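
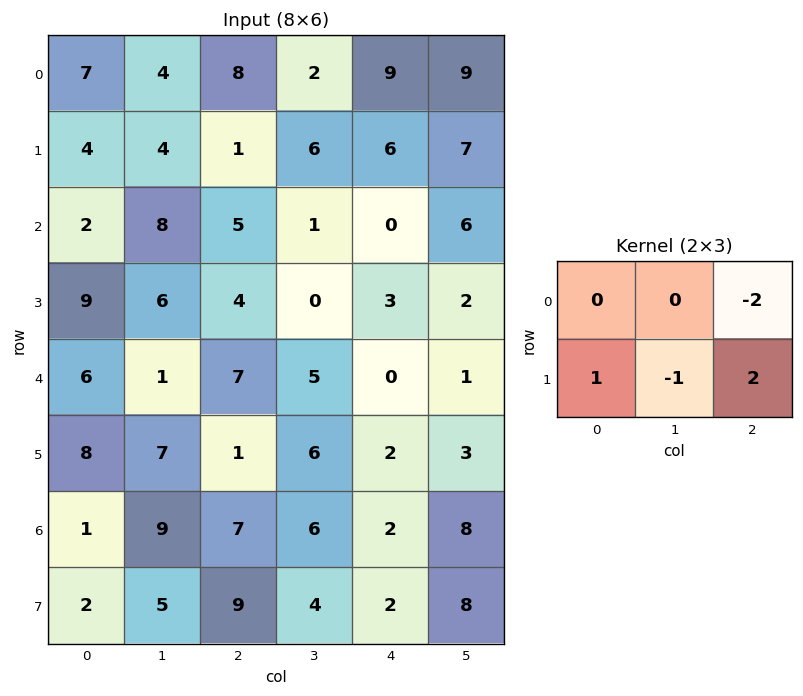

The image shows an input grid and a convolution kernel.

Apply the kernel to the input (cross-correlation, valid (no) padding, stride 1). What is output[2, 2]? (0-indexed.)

The receptive field on the input at this output position is [5 1 0 / 4 0 3]. Elementwise product with the kernel and sum: 0·-2 + 4·1 + 0·-1 + 3·2.

10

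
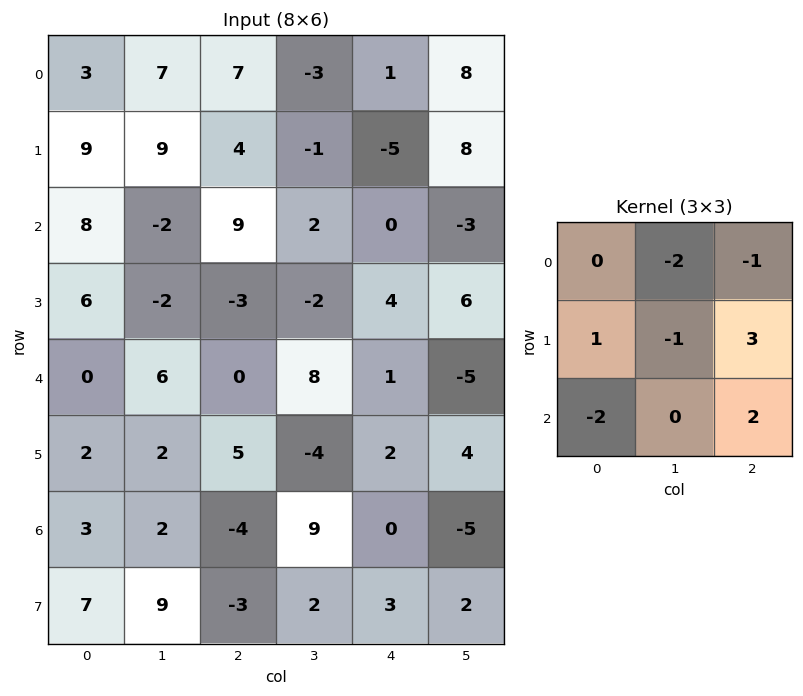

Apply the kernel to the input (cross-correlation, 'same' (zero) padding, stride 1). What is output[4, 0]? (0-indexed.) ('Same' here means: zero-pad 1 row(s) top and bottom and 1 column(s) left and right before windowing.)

The receptive field on the zero-padded input at this output position is [0 6 -2 / 0 0 6 / 0 2 2]. Elementwise product with the kernel and sum: 6·-2 + -2·-1 + 0·1 + 0·-1 + 6·3 + 0·-2 + 2·2.

12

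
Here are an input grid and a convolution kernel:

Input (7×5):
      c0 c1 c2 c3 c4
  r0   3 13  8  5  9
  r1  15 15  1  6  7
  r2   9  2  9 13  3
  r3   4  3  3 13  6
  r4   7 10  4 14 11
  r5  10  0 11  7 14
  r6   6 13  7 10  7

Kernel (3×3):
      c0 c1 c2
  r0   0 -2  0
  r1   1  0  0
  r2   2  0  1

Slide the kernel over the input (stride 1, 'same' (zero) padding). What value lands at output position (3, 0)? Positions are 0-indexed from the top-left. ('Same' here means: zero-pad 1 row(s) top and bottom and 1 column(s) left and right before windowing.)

The receptive field on the zero-padded input at this output position is [0 9 2 / 0 4 3 / 0 7 10]. Elementwise product with the kernel and sum: 9·-2 + 0·1 + 0·2 + 10·1.

-8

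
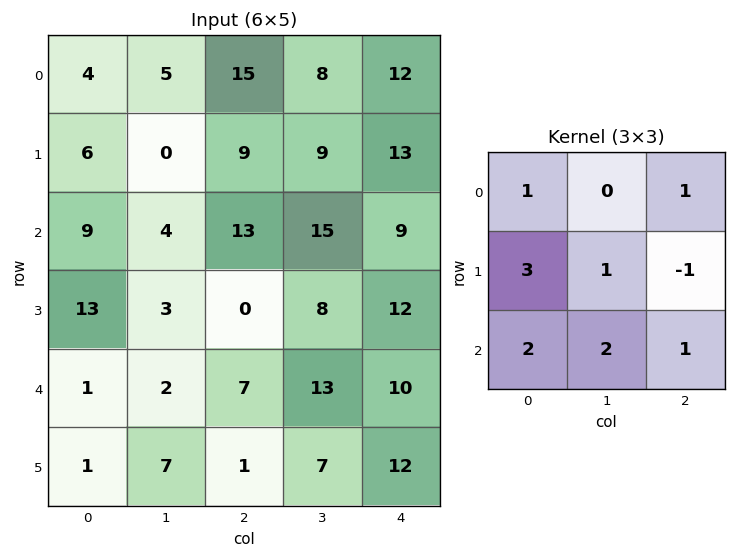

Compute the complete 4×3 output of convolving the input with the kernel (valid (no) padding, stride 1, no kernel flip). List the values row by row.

Output[0,0]: The receptive field on the input at this output position is [4 5 15 / 6 0 9 / 9 4 13]. Elementwise product with the kernel and sum: 4·1 + 15·1 + 6·3 + 0·1 + 9·-1 + 9·2 + 4·2 + 13·1.
Output[0,1]: The receptive field on the input at this output position is [5 15 8 / 0 9 9 / 4 13 15]. Elementwise product with the kernel and sum: 5·1 + 8·1 + 0·3 + 9·1 + 9·-1 + 4·2 + 13·2 + 15·1.

67 62 115
65 33 95
77 51 68
28 34 64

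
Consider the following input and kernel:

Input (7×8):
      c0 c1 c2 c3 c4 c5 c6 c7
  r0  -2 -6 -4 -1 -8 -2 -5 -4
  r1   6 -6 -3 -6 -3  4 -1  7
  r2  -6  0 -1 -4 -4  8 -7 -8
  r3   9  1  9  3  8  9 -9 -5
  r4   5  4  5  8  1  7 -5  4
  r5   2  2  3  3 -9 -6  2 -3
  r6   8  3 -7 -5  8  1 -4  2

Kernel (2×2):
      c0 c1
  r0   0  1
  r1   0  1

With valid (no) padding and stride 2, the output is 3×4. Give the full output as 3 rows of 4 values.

Output[0,0]: The receptive field on the input at this output position is [-2 -6 / 6 -6]. Elementwise product with the kernel and sum: -6·1 + -6·1.
Output[0,1]: The receptive field on the input at this output position is [-4 -1 / -3 -6]. Elementwise product with the kernel and sum: -1·1 + -6·1.

-12 -7 2 3
1 -1 17 -13
6 11 1 1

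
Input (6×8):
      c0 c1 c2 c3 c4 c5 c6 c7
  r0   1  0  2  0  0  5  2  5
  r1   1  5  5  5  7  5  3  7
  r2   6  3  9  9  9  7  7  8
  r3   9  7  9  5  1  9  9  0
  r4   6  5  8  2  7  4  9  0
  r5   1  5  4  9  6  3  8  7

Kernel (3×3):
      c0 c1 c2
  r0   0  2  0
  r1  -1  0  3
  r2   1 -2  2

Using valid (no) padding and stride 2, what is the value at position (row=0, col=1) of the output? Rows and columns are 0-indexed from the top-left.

The receptive field on the input at this output position is [2 0 0 / 5 5 7 / 9 9 9]. Elementwise product with the kernel and sum: 0·2 + 5·-1 + 7·3 + 9·1 + 9·-2 + 9·2.

25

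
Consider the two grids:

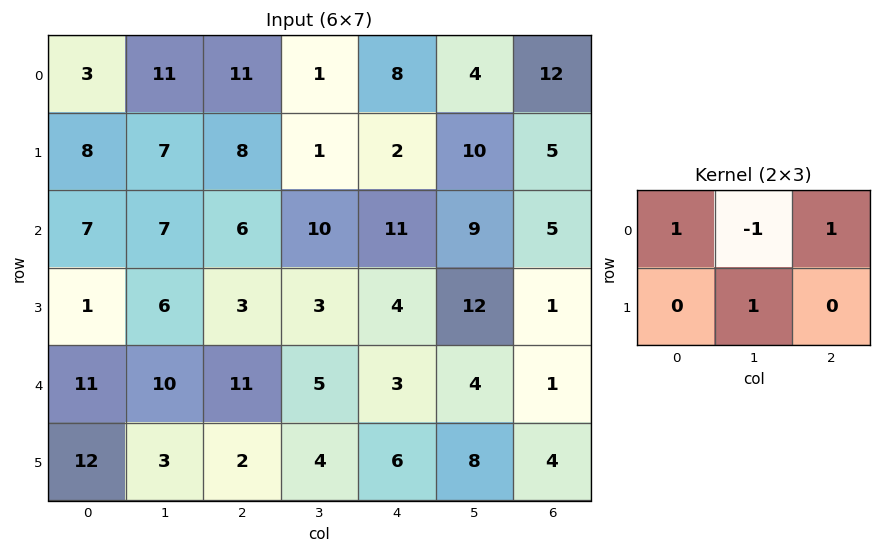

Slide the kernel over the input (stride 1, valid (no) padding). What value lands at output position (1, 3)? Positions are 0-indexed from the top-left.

The receptive field on the input at this output position is [1 2 10 / 10 11 9]. Elementwise product with the kernel and sum: 1·1 + 2·-1 + 10·1 + 11·1.

20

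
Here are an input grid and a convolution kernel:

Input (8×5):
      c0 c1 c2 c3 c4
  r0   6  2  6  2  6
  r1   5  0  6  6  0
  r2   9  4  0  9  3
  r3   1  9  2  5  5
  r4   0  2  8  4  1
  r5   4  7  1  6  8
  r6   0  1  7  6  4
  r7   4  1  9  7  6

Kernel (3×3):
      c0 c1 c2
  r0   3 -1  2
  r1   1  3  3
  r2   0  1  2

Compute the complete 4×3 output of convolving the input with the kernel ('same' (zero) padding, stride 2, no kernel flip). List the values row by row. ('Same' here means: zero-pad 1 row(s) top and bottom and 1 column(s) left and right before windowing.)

Output[0,0]: The receptive field on the zero-padded input at this output position is [0 0 0 / 0 6 2 / 0 5 0]. Elementwise product with the kernel and sum: 0·3 + 0·-1 + 0·2 + 0·1 + 6·3 + 2·3 + 5·1 + 0·2.
Output[0,1]: The receptive field on the zero-padded input at this output position is [0 0 0 / 2 6 2 / 0 6 6]. Elementwise product with the kernel and sum: 0·3 + 0·-1 + 0·2 + 2·1 + 6·3 + 2·3 + 6·1 + 6·2.

29 44 20
53 49 41
41 86 25
19 95 34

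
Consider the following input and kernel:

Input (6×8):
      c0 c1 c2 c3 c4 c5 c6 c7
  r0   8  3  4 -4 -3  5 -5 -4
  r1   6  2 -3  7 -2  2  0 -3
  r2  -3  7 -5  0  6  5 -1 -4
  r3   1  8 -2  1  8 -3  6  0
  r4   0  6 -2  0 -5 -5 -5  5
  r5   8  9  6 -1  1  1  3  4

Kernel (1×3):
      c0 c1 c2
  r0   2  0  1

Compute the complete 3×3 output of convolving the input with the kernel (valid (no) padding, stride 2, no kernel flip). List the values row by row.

Output[0,0]: The receptive field on the input at this output position is [8 3 4]. Elementwise product with the kernel and sum: 8·2 + 4·1.
Output[0,1]: The receptive field on the input at this output position is [4 -4 -3]. Elementwise product with the kernel and sum: 4·2 + -3·1.

20 5 -11
-11 -4 11
-2 -9 -15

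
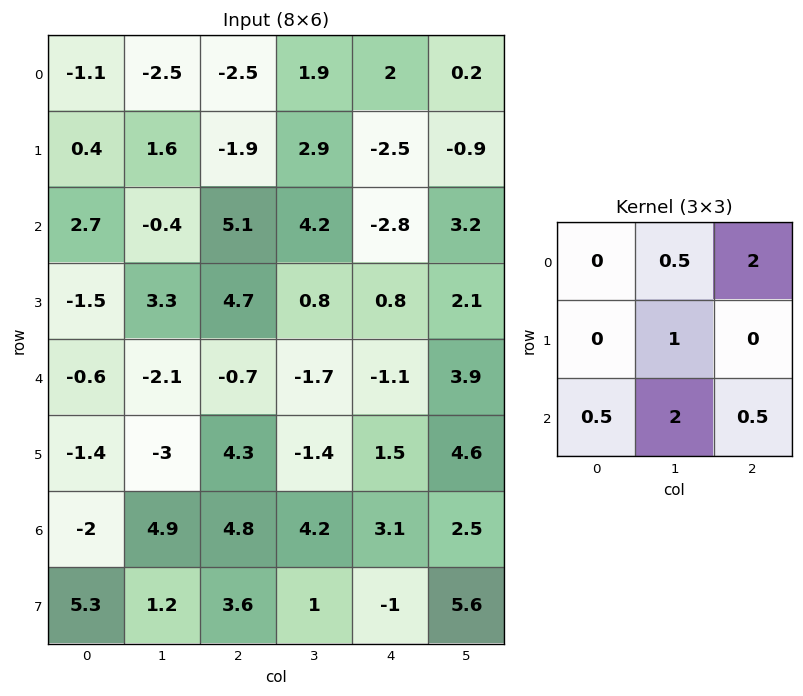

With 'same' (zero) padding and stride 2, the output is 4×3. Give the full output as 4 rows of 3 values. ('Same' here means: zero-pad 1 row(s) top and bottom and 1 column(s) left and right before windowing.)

0.5 -4.05 -2
4.75 21.4 -2.8
0.95 9.65 8.1
2.5 12.45 14.35

Output[0,0]: The receptive field on the zero-padded input at this output position is [0 0 0 / 0 -1.1 -2.5 / 0 0.4 1.6]. Elementwise product with the kernel and sum: 0·0.5 + 0·2 + -1.1·1 + 0·0.5 + 0.4·2 + 1.6·0.5.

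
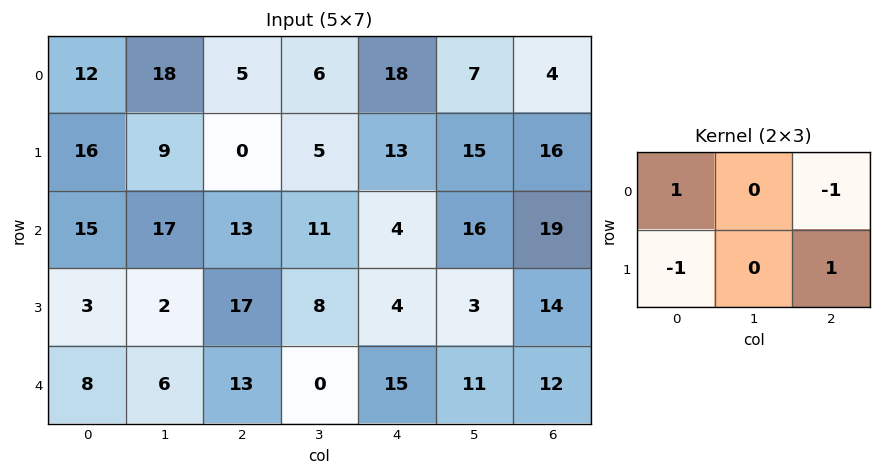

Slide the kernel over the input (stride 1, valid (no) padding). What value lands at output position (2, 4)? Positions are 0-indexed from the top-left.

-5

The receptive field on the input at this output position is [4 16 19 / 4 3 14]. Elementwise product with the kernel and sum: 4·1 + 19·-1 + 4·-1 + 14·1.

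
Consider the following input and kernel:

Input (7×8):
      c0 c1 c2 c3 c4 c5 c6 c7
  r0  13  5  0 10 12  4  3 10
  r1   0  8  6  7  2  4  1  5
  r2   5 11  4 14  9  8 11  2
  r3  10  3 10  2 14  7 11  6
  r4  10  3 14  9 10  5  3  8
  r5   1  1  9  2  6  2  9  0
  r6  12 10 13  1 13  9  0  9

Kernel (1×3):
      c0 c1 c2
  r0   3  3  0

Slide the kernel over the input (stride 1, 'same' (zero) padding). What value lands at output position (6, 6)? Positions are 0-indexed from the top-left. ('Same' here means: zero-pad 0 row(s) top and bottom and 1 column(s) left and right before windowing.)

The receptive field on the zero-padded input at this output position is [9 0 9]. Elementwise product with the kernel and sum: 9·3 + 0·3.

27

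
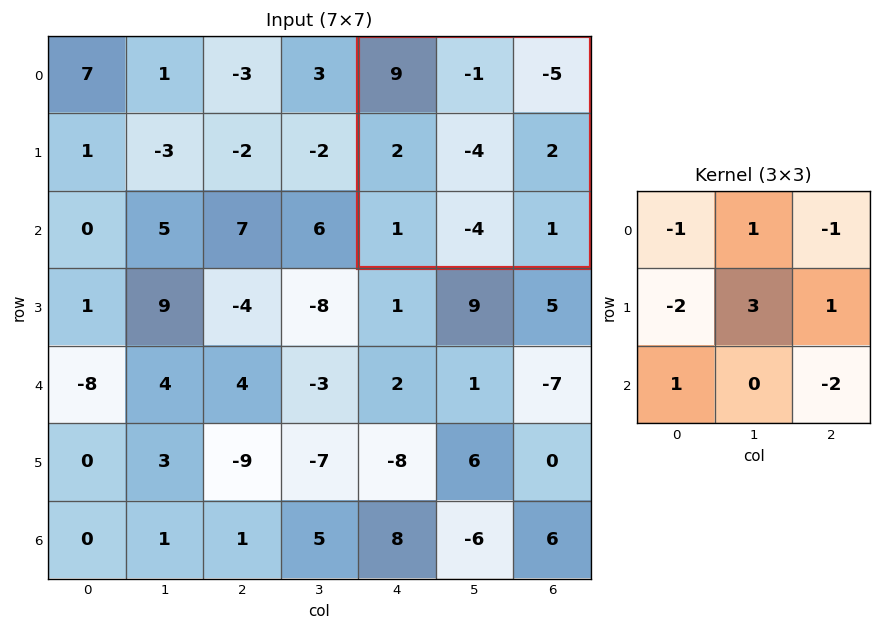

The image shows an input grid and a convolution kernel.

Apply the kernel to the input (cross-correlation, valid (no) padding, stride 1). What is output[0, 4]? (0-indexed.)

The receptive field on the input at this output position is [9 -1 -5 / 2 -4 2 / 1 -4 1]. Elementwise product with the kernel and sum: 9·-1 + -1·1 + -5·-1 + 2·-2 + -4·3 + 2·1 + 1·1 + 1·-2.

-20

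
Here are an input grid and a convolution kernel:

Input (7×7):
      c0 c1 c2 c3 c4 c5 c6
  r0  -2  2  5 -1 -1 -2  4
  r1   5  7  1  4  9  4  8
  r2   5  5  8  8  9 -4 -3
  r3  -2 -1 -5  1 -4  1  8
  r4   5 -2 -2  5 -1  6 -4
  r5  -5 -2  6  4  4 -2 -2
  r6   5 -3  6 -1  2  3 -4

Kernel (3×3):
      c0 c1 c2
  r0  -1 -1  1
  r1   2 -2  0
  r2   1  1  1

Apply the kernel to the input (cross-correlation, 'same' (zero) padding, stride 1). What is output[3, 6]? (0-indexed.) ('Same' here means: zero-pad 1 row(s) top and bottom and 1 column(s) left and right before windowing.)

The receptive field on the zero-padded input at this output position is [-4 -3 0 / 1 8 0 / 6 -4 0]. Elementwise product with the kernel and sum: -4·-1 + -3·-1 + 0·1 + 1·2 + 8·-2 + 6·1 + -4·1 + 0·1.

-5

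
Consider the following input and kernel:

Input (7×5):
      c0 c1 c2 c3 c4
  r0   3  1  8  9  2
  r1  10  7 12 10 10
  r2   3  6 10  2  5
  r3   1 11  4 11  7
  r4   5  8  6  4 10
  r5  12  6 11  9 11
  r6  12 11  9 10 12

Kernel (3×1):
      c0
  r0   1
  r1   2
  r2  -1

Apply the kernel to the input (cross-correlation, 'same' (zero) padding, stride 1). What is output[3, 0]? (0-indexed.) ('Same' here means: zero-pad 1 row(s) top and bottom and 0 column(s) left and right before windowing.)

The receptive field on the zero-padded input at this output position is [3 / 1 / 5]. Elementwise product with the kernel and sum: 3·1 + 1·2 + 5·-1.

0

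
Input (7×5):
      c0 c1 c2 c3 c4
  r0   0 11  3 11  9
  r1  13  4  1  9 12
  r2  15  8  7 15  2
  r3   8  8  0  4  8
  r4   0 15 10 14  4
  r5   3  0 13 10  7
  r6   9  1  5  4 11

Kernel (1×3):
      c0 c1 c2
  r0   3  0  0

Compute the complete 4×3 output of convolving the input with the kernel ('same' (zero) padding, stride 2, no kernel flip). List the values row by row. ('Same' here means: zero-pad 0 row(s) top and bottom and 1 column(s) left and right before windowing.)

Output[0,0]: The receptive field on the zero-padded input at this output position is [0 0 11]. Elementwise product with the kernel and sum: 0·3.

0 33 33
0 24 45
0 45 42
0 3 12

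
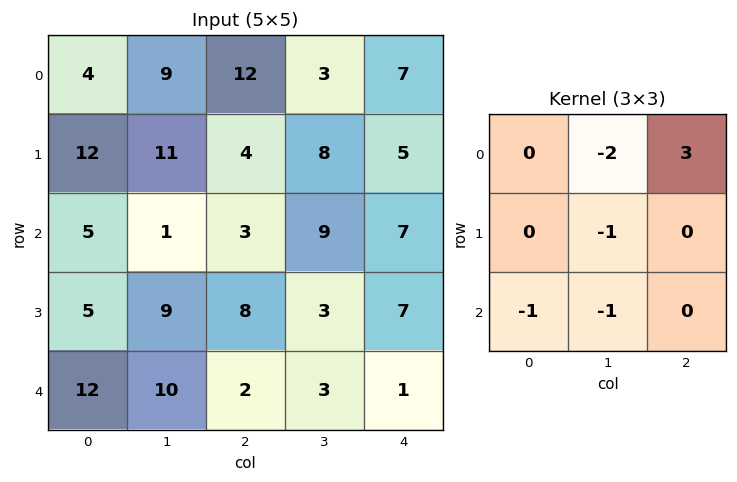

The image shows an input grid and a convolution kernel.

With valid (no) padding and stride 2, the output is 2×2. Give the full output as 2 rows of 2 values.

1 -5
-24 -5

Output[0,0]: The receptive field on the input at this output position is [4 9 12 / 12 11 4 / 5 1 3]. Elementwise product with the kernel and sum: 9·-2 + 12·3 + 11·-1 + 5·-1 + 1·-1.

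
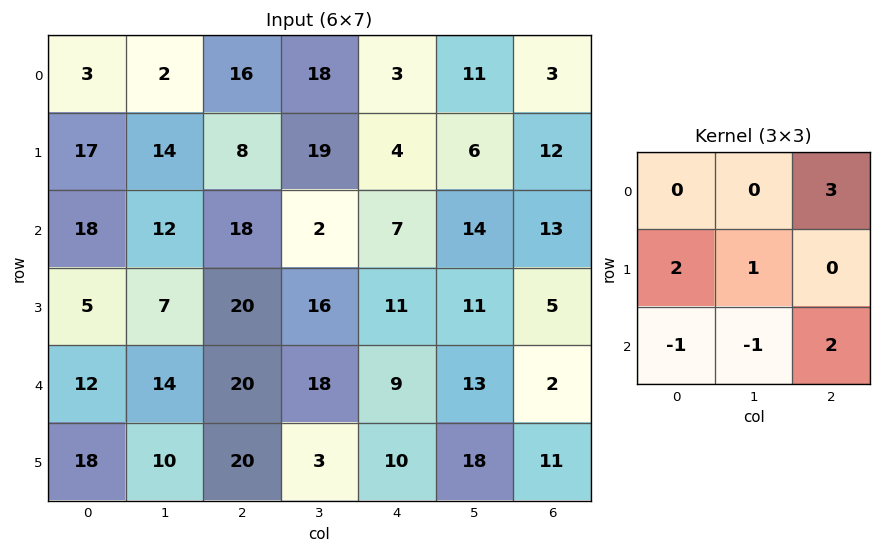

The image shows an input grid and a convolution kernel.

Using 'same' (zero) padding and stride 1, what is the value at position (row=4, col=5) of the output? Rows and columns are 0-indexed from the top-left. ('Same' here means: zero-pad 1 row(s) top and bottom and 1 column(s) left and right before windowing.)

40

The receptive field on the zero-padded input at this output position is [11 11 5 / 9 13 2 / 10 18 11]. Elementwise product with the kernel and sum: 5·3 + 9·2 + 13·1 + 10·-1 + 18·-1 + 11·2.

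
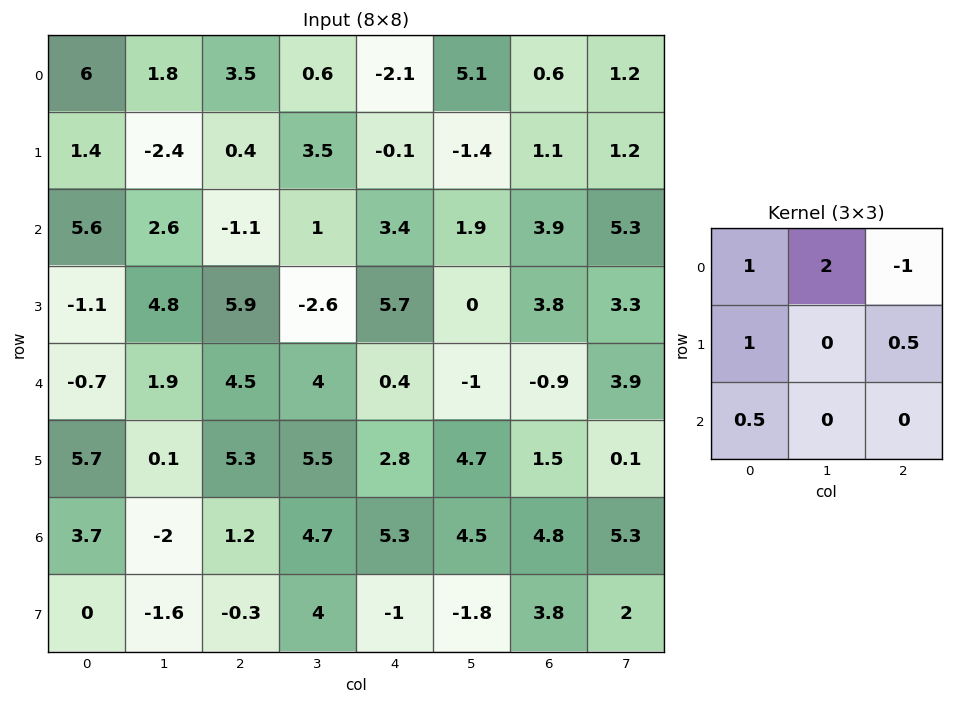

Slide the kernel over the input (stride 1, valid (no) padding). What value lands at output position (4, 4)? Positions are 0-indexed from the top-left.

5.5

The receptive field on the input at this output position is [0.4 -1 -0.9 / 2.8 4.7 1.5 / 5.3 4.5 4.8]. Elementwise product with the kernel and sum: 0.4·1 + -1·2 + -0.9·-1 + 2.8·1 + 1.5·0.5 + 5.3·0.5.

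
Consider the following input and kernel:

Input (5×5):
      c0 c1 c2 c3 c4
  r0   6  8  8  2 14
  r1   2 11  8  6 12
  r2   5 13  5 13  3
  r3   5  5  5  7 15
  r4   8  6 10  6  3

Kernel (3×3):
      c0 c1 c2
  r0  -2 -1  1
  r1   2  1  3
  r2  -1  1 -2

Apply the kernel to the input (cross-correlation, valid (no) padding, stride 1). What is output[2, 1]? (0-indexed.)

The receptive field on the input at this output position is [13 5 13 / 5 5 7 / 6 10 6]. Elementwise product with the kernel and sum: 13·-2 + 5·-1 + 13·1 + 5·2 + 5·1 + 7·3 + 6·-1 + 10·1 + 6·-2.

10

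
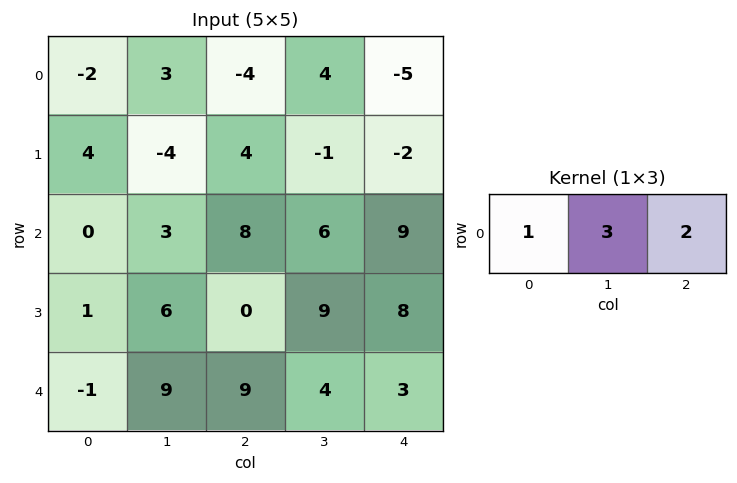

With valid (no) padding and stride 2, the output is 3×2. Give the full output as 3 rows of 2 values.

Output[0,0]: The receptive field on the input at this output position is [-2 3 -4]. Elementwise product with the kernel and sum: -2·1 + 3·3 + -4·2.
Output[0,1]: The receptive field on the input at this output position is [-4 4 -5]. Elementwise product with the kernel and sum: -4·1 + 4·3 + -5·2.

-1 -2
25 44
44 27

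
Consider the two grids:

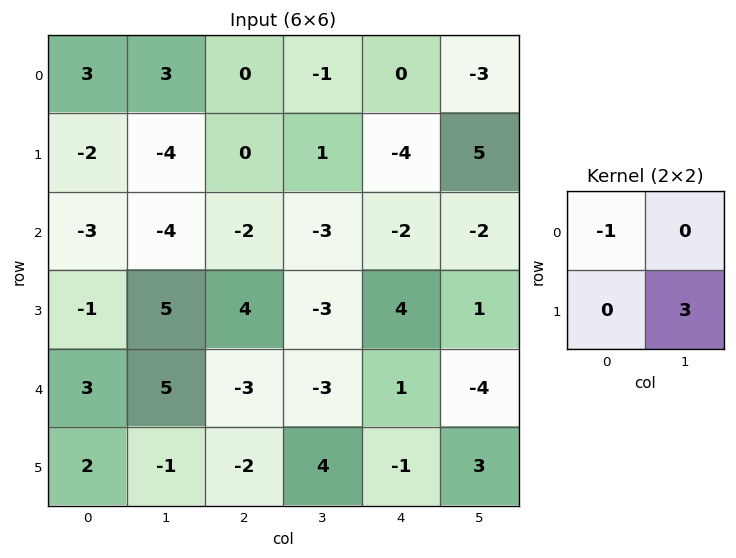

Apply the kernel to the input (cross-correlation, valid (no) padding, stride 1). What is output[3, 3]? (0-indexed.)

6

The receptive field on the input at this output position is [-3 4 / -3 1]. Elementwise product with the kernel and sum: -3·-1 + 1·3.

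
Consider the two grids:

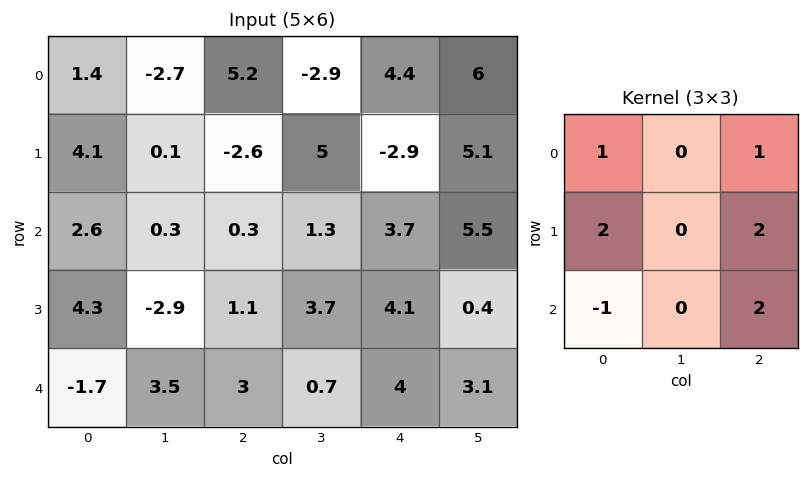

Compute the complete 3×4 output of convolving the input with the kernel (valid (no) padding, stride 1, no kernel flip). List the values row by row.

Output[0,0]: The receptive field on the input at this output position is [1.4 -2.7 5.2 / 4.1 0.1 -2.6 / 2.6 0.3 0.3]. Elementwise product with the kernel and sum: 1.4·1 + 5.2·1 + 4.1·2 + -2.6·2 + 2.6·-1 + 0.3·2.

7.6 6.9 5.7 33
5.2 18.6 9.6 20.8
21.4 1.1 19.4 20.5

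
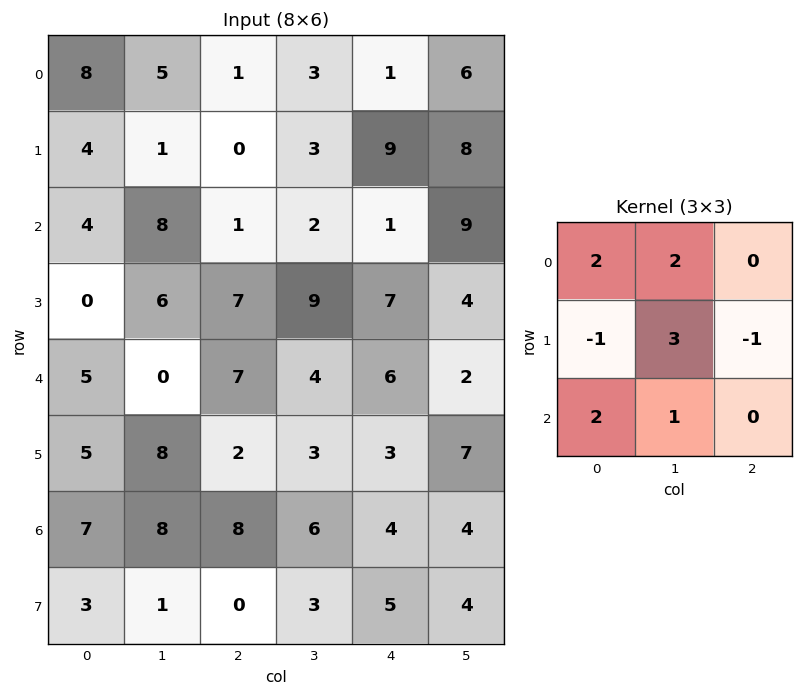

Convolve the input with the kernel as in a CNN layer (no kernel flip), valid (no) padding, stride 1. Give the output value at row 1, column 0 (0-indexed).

The receptive field on the input at this output position is [4 1 0 / 4 8 1 / 0 6 7]. Elementwise product with the kernel and sum: 4·2 + 1·2 + 4·-1 + 8·3 + 1·-1 + 0·2 + 6·1.

35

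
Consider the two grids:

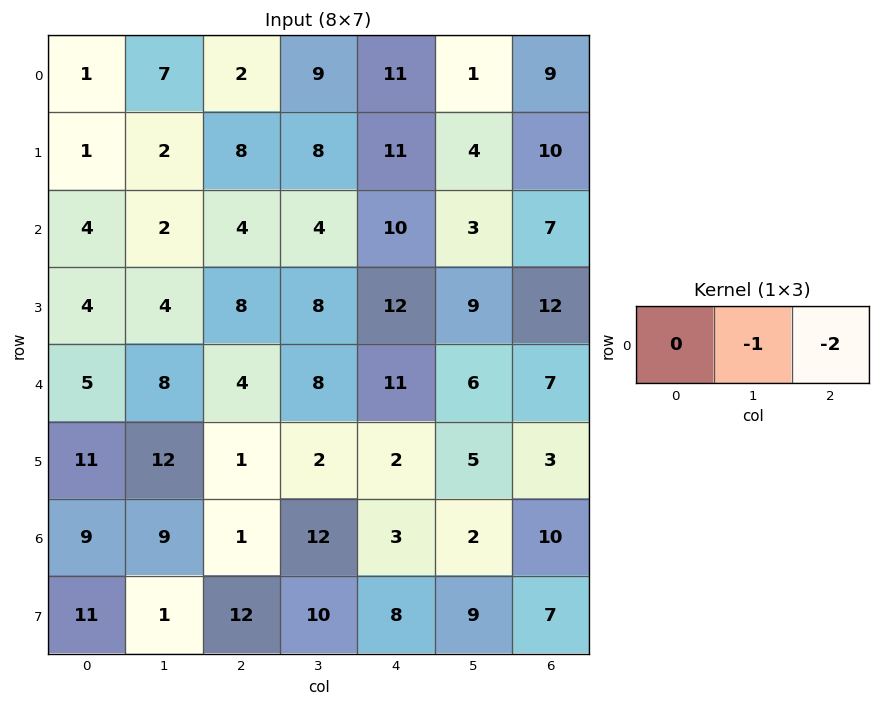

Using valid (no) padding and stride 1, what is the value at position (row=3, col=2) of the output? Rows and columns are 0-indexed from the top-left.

The receptive field on the input at this output position is [8 8 12]. Elementwise product with the kernel and sum: 8·-1 + 12·-2.

-32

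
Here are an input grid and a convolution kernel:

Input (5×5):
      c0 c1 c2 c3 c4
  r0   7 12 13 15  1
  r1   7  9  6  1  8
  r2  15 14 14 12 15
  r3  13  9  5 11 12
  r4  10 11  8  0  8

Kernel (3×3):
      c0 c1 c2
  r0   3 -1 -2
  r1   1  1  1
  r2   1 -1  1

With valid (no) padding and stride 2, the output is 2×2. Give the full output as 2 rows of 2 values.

Output[0,0]: The receptive field on the input at this output position is [7 12 13 / 7 9 6 / 15 14 14]. Elementwise product with the kernel and sum: 7·3 + 12·-1 + 13·-2 + 7·1 + 9·1 + 6·1 + 15·1 + 14·-1 + 14·1.
Output[0,1]: The receptive field on the input at this output position is [13 15 1 / 6 1 8 / 14 12 15]. Elementwise product with the kernel and sum: 13·3 + 15·-1 + 1·-2 + 6·1 + 1·1 + 8·1 + 14·1 + 12·-1 + 15·1.

20 54
37 44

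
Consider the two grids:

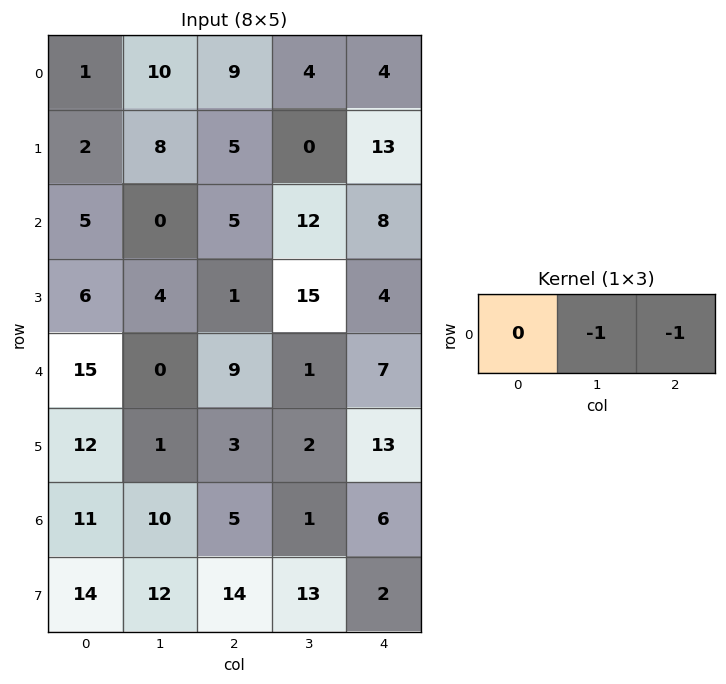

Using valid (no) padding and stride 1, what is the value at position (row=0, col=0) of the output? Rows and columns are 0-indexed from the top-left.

The receptive field on the input at this output position is [1 10 9]. Elementwise product with the kernel and sum: 10·-1 + 9·-1.

-19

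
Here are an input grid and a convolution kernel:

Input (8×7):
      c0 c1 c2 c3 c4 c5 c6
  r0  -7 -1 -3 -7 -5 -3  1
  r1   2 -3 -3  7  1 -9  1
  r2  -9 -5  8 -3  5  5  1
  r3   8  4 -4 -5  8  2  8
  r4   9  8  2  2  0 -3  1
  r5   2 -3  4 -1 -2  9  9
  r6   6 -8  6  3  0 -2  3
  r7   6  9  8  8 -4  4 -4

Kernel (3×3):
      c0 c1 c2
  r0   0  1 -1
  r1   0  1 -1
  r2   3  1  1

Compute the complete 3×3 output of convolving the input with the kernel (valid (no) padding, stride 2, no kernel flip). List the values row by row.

-22 30 7
32 -13 -4
15 24 -3

Output[0,0]: The receptive field on the input at this output position is [-7 -1 -3 / 2 -3 -3 / -9 -5 8]. Elementwise product with the kernel and sum: -1·1 + -3·-1 + -3·1 + -3·-1 + -9·3 + -5·1 + 8·1.
Output[0,1]: The receptive field on the input at this output position is [-3 -7 -5 / -3 7 1 / 8 -3 5]. Elementwise product with the kernel and sum: -7·1 + -5·-1 + 7·1 + 1·-1 + 8·3 + -3·1 + 5·1.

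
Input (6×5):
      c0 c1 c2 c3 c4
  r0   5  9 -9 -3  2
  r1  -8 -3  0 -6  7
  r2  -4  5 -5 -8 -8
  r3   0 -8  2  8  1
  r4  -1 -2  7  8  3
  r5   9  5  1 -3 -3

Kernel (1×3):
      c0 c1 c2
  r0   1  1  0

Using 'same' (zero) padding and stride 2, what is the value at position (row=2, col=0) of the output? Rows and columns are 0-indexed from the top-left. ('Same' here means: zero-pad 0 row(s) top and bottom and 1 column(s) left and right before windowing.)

-1

The receptive field on the zero-padded input at this output position is [0 -1 -2]. Elementwise product with the kernel and sum: 0·1 + -1·1.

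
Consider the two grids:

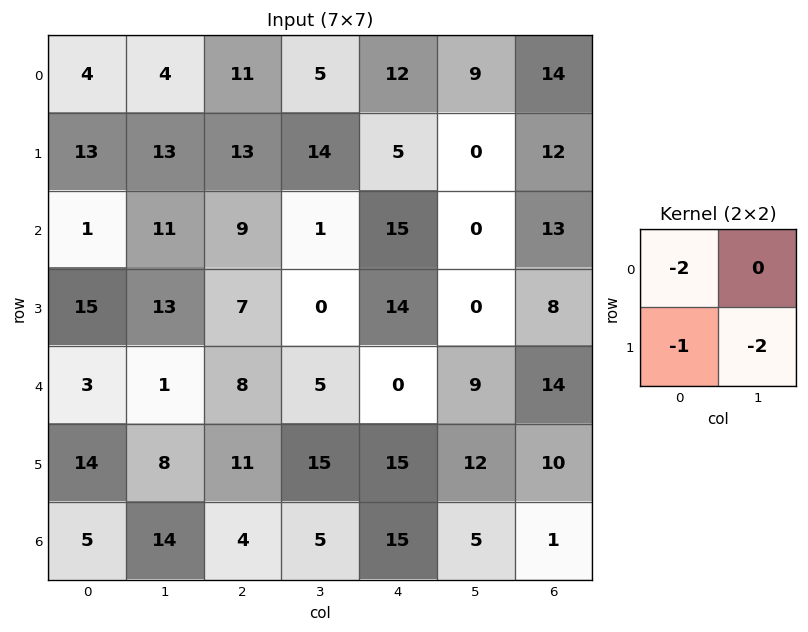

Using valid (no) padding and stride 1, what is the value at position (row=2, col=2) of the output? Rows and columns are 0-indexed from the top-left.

The receptive field on the input at this output position is [9 1 / 7 0]. Elementwise product with the kernel and sum: 9·-2 + 7·-1 + 0·-2.

-25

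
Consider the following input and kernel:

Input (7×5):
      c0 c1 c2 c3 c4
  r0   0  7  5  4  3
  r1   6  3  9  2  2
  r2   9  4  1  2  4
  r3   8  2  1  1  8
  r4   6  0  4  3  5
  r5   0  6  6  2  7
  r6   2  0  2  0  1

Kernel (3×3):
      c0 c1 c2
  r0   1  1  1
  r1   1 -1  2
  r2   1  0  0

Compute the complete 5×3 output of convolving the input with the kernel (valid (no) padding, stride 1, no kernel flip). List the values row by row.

42 18 24
33 23 21
28 10 27
25 12 27
18 11 32

Output[0,0]: The receptive field on the input at this output position is [0 7 5 / 6 3 9 / 9 4 1]. Elementwise product with the kernel and sum: 0·1 + 7·1 + 5·1 + 6·1 + 3·-1 + 9·2 + 9·1.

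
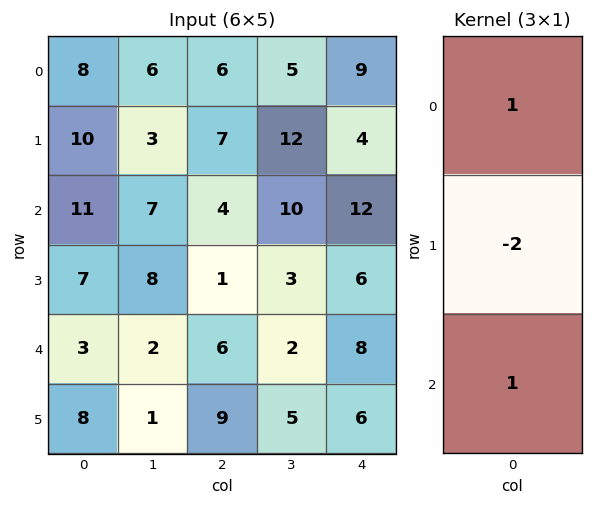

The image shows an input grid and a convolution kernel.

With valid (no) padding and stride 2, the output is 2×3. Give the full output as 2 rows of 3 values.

Output[0,0]: The receptive field on the input at this output position is [8 / 10 / 11]. Elementwise product with the kernel and sum: 8·1 + 10·-2 + 11·1.

-1 -4 13
0 8 8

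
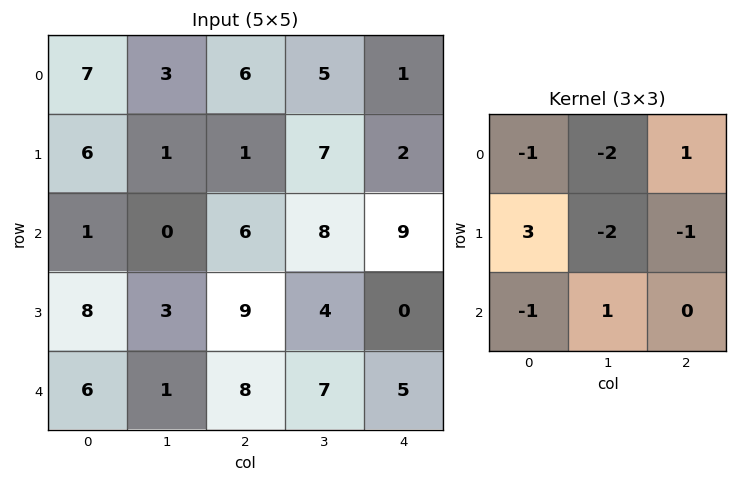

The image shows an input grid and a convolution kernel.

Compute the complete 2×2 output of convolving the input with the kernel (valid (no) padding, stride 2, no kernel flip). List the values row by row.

Output[0,0]: The receptive field on the input at this output position is [7 3 6 / 6 1 1 / 1 0 6]. Elementwise product with the kernel and sum: 7·-1 + 3·-2 + 6·1 + 6·3 + 1·-2 + 1·-1 + 1·-1 + 0·1.
Output[0,1]: The receptive field on the input at this output position is [6 5 1 / 1 7 2 / 6 8 9]. Elementwise product with the kernel and sum: 6·-1 + 5·-2 + 1·1 + 1·3 + 7·-2 + 2·-1 + 6·-1 + 8·1.

7 -26
9 5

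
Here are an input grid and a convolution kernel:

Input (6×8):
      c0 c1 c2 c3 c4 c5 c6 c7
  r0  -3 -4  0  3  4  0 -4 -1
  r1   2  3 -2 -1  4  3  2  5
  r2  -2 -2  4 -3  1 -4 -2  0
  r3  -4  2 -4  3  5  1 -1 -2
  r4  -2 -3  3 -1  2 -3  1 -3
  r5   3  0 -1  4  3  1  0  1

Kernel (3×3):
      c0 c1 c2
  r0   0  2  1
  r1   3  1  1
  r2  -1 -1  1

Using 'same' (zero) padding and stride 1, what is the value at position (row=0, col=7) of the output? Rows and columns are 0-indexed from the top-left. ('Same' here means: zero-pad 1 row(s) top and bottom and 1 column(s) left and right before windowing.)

-20

The receptive field on the zero-padded input at this output position is [0 0 0 / -4 -1 0 / 2 5 0]. Elementwise product with the kernel and sum: 0·2 + 0·1 + -4·3 + -1·1 + 0·1 + 2·-1 + 5·-1 + 0·1.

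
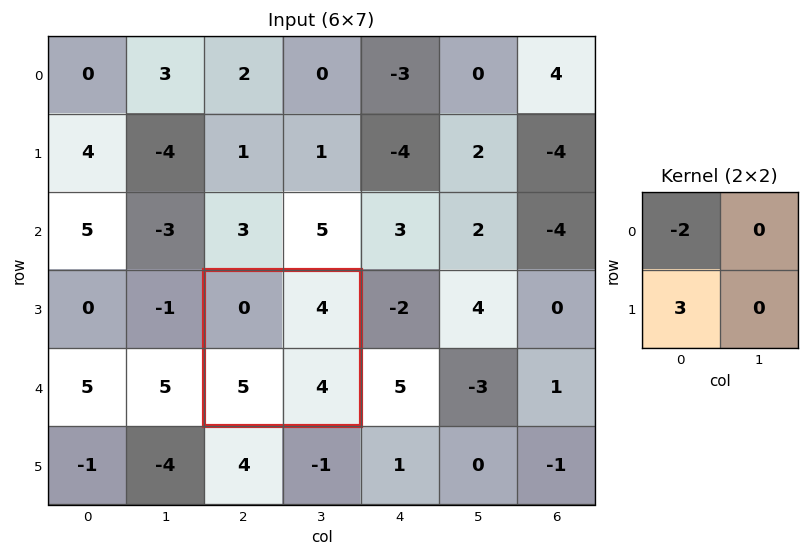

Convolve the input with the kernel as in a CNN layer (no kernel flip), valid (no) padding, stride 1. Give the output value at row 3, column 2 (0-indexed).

15

The receptive field on the input at this output position is [0 4 / 5 4]. Elementwise product with the kernel and sum: 0·-2 + 5·3.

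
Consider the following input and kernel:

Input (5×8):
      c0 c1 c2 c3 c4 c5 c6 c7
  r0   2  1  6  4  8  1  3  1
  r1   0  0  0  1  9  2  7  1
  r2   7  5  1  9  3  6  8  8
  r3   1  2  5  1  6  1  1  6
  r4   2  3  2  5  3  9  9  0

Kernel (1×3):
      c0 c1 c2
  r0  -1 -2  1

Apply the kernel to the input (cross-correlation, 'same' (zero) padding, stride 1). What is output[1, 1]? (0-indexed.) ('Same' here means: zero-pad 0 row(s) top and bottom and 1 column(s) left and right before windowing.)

0

The receptive field on the zero-padded input at this output position is [0 0 0]. Elementwise product with the kernel and sum: 0·-1 + 0·-2 + 0·1.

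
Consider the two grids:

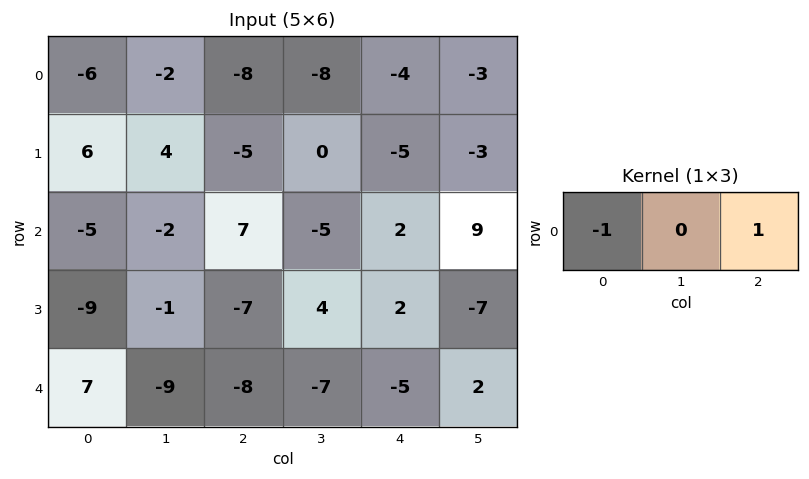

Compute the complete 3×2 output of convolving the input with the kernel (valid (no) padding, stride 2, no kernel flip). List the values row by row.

-2 4
12 -5
-15 3

Output[0,0]: The receptive field on the input at this output position is [-6 -2 -8]. Elementwise product with the kernel and sum: -6·-1 + -8·1.
Output[0,1]: The receptive field on the input at this output position is [-8 -8 -4]. Elementwise product with the kernel and sum: -8·-1 + -4·1.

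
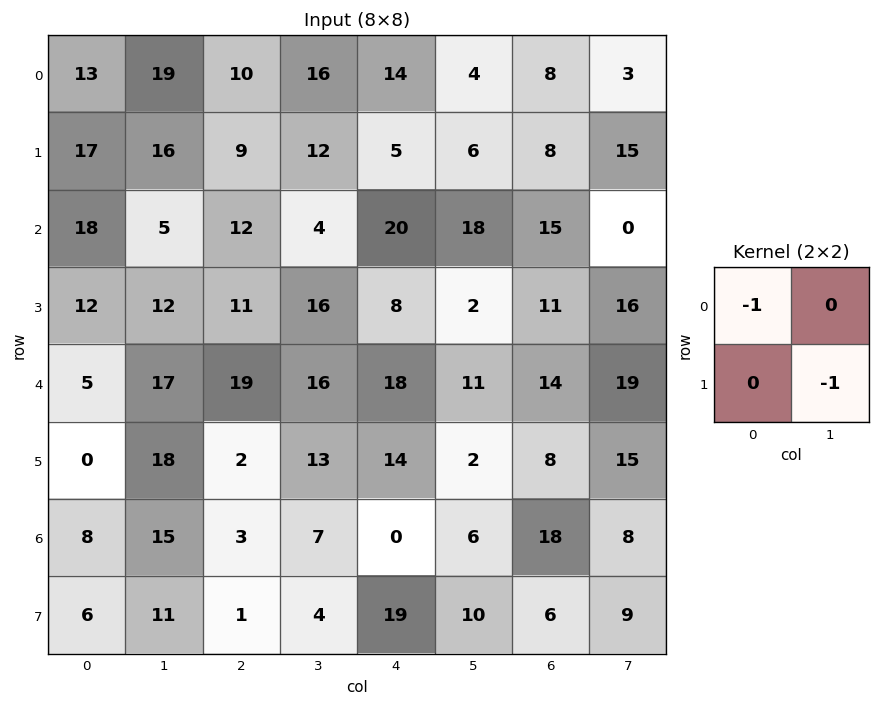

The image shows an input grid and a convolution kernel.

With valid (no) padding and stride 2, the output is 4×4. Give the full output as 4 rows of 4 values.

-29 -22 -20 -23
-30 -28 -22 -31
-23 -32 -20 -29
-19 -7 -10 -27

Output[0,0]: The receptive field on the input at this output position is [13 19 / 17 16]. Elementwise product with the kernel and sum: 13·-1 + 16·-1.
Output[0,1]: The receptive field on the input at this output position is [10 16 / 9 12]. Elementwise product with the kernel and sum: 10·-1 + 12·-1.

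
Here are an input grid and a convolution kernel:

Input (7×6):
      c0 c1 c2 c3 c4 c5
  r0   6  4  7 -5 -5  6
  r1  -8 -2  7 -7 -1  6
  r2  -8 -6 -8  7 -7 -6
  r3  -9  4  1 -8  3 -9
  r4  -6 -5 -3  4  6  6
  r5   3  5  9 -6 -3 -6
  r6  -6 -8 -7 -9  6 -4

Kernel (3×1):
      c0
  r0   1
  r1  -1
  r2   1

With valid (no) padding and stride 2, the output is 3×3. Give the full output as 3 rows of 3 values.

6 -8 -11
-5 -12 -4
-15 -19 15

Output[0,0]: The receptive field on the input at this output position is [6 / -8 / -8]. Elementwise product with the kernel and sum: 6·1 + -8·-1 + -8·1.
Output[0,1]: The receptive field on the input at this output position is [7 / 7 / -8]. Elementwise product with the kernel and sum: 7·1 + 7·-1 + -8·1.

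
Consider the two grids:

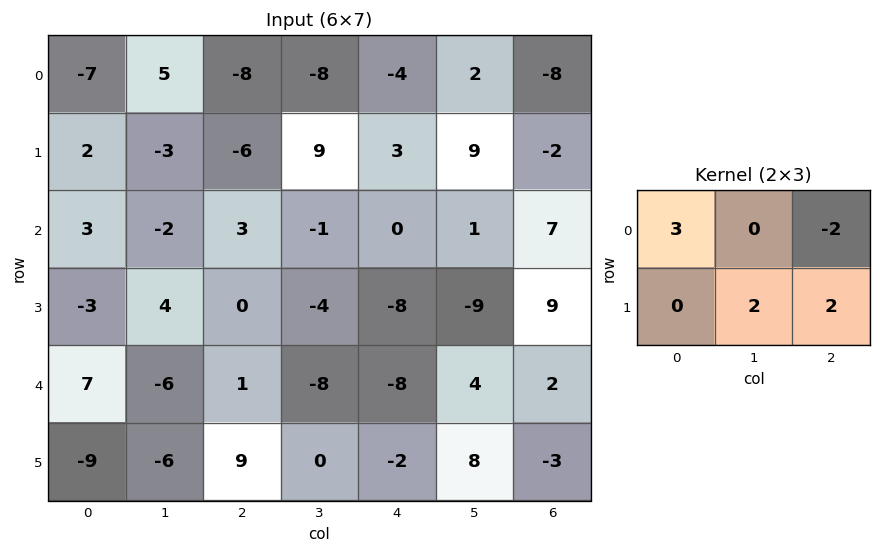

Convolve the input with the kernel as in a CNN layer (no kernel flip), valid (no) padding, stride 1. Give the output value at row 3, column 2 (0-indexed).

-16

The receptive field on the input at this output position is [0 -4 -8 / 1 -8 -8]. Elementwise product with the kernel and sum: 0·3 + -8·-2 + -8·2 + -8·2.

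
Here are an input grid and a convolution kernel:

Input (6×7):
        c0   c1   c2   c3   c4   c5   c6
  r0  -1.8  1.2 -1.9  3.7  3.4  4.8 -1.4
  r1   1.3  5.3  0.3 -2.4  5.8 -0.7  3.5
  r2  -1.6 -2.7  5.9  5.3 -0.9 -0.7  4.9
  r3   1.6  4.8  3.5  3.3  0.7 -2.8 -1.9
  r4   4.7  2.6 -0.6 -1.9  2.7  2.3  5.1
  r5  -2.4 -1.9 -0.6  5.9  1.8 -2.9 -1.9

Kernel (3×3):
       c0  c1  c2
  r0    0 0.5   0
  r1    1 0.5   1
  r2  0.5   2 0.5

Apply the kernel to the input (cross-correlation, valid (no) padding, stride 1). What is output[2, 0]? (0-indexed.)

The receptive field on the input at this output position is [-1.6 -2.7 5.9 / 1.6 4.8 3.5 / 4.7 2.6 -0.6]. Elementwise product with the kernel and sum: -2.7·0.5 + 1.6·1 + 4.8·0.5 + 3.5·1 + 4.7·0.5 + 2.6·2 + -0.6·0.5.

13.4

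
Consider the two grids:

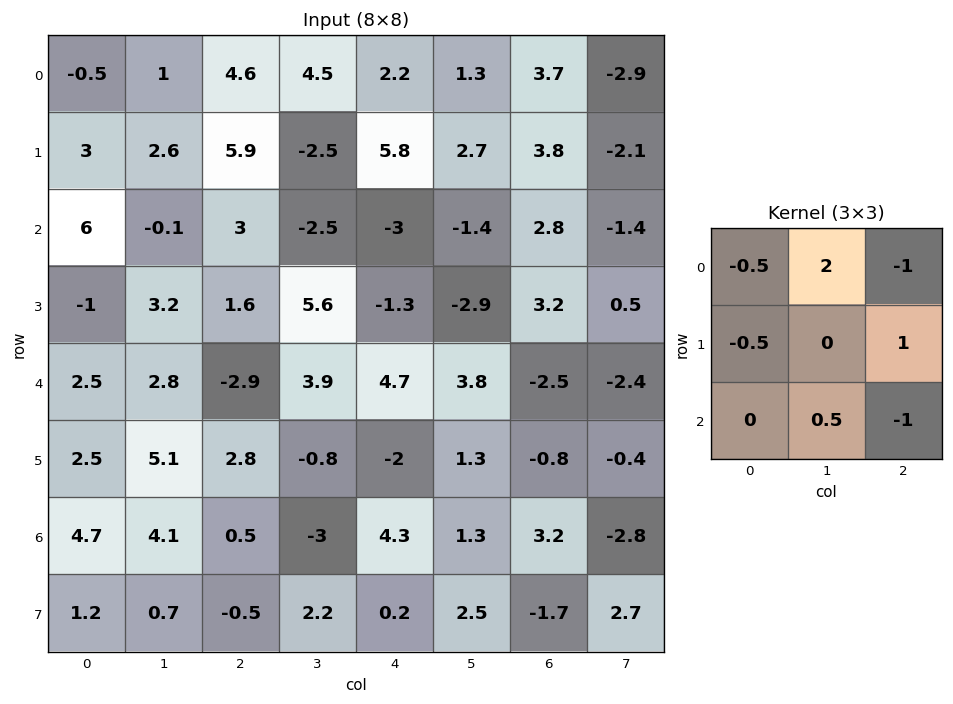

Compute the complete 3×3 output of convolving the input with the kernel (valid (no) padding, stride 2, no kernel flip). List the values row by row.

Output[0,0]: The receptive field on the input at this output position is [-0.5 1 4.6 / 3 2.6 5.9 / 6 -0.1 3]. Elementwise product with the kernel and sum: -0.5·-0.5 + 1·2 + 4.6·-1 + 3·-0.5 + 5.9·1 + -0.1·0.5 + 3·-1.

-1 9.1 -4.8
0.2 -8.35 4.15
10.35 -4.65 5.4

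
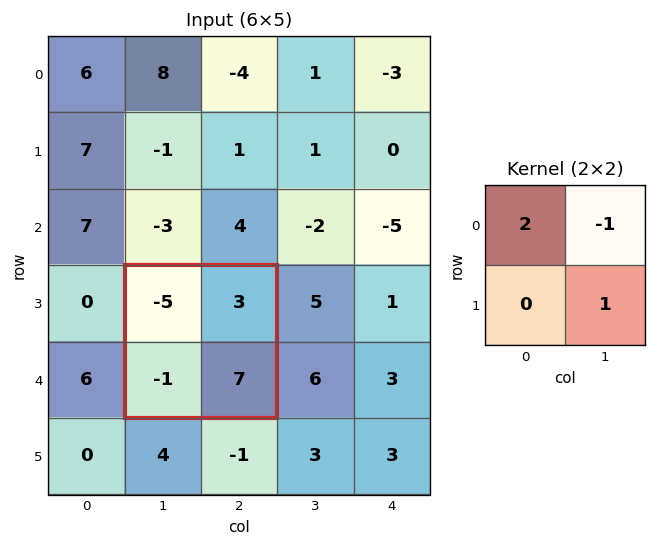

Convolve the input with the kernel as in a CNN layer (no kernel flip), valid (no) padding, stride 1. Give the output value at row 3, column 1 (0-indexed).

The receptive field on the input at this output position is [-5 3 / -1 7]. Elementwise product with the kernel and sum: -5·2 + 3·-1 + 7·1.

-6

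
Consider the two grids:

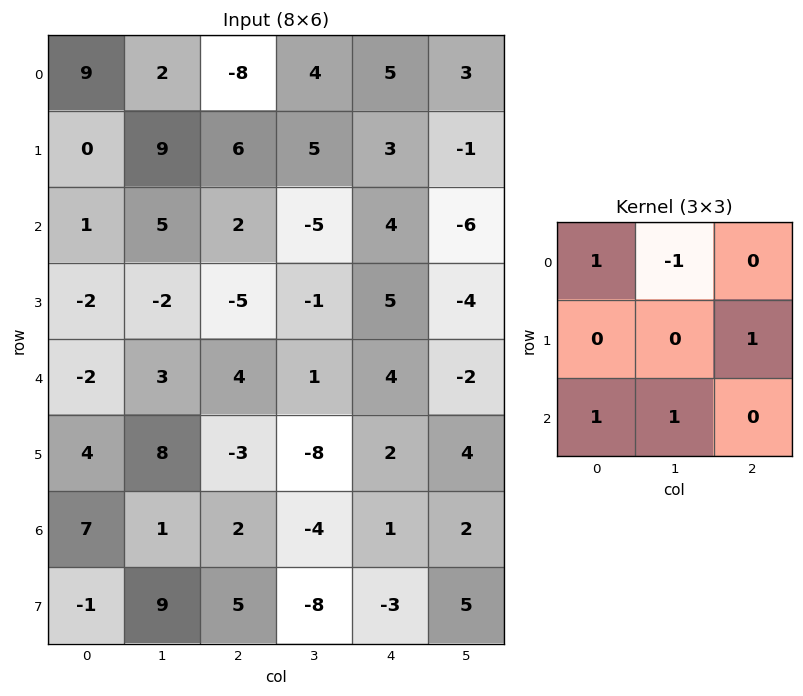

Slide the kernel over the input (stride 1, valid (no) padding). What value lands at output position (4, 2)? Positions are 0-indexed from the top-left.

The receptive field on the input at this output position is [4 1 4 / -3 -8 2 / 2 -4 1]. Elementwise product with the kernel and sum: 4·1 + 1·-1 + 2·1 + 2·1 + -4·1.

3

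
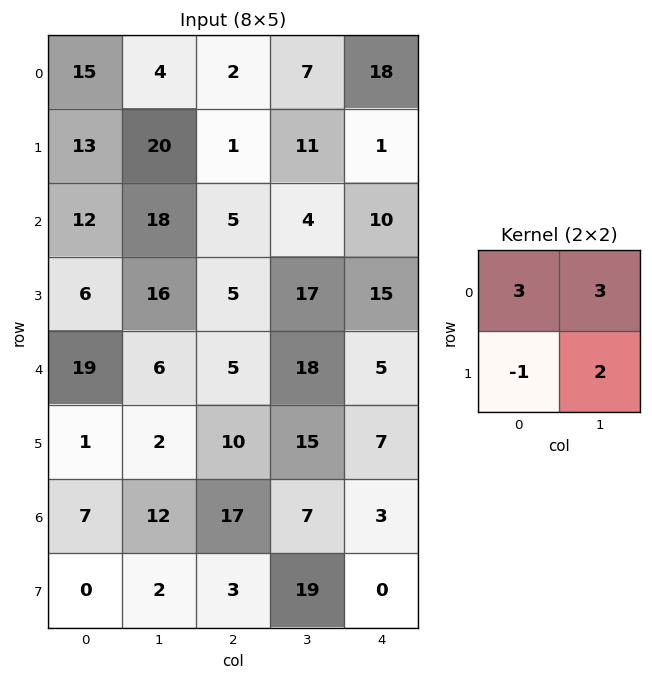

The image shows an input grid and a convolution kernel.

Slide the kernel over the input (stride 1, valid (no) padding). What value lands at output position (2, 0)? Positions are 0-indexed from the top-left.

116

The receptive field on the input at this output position is [12 18 / 6 16]. Elementwise product with the kernel and sum: 12·3 + 18·3 + 6·-1 + 16·2.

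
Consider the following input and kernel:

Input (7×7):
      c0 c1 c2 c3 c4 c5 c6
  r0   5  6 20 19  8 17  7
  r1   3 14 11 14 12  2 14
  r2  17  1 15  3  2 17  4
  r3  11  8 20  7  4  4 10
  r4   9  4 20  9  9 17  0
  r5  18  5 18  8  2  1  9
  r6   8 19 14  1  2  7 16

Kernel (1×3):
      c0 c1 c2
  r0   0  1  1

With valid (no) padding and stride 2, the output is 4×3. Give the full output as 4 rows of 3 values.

26 27 24
16 5 21
24 18 17
33 3 23

Output[0,0]: The receptive field on the input at this output position is [5 6 20]. Elementwise product with the kernel and sum: 6·1 + 20·1.
Output[0,1]: The receptive field on the input at this output position is [20 19 8]. Elementwise product with the kernel and sum: 19·1 + 8·1.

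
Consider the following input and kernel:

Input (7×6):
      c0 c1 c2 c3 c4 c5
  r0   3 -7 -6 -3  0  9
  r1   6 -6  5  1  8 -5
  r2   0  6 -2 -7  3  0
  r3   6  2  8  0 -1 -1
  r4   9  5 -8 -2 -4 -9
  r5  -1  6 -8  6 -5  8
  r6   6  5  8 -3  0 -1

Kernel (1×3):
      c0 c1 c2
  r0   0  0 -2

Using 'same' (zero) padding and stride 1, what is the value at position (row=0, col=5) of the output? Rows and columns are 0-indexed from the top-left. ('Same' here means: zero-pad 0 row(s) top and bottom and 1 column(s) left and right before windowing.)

0

The receptive field on the zero-padded input at this output position is [0 9 0]. Elementwise product with the kernel and sum: 0·-2.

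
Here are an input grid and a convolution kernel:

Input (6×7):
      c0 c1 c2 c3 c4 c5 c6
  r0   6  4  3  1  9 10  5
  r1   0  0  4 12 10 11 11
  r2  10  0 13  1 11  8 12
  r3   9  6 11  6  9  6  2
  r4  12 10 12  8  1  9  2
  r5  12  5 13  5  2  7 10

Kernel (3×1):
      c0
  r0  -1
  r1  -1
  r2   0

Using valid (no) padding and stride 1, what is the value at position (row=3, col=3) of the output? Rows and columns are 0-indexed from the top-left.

-14

The receptive field on the input at this output position is [6 / 8 / 5]. Elementwise product with the kernel and sum: 6·-1 + 8·-1.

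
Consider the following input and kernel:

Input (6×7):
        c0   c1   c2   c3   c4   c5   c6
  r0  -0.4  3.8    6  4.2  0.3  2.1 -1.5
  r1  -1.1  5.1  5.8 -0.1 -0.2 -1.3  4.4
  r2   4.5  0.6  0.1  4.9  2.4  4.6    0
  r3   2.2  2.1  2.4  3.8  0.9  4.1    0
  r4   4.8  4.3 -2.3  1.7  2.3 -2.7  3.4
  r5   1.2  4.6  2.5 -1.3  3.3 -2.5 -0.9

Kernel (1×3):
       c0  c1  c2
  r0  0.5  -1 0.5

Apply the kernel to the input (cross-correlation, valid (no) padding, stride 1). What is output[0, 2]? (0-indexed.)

-1.05

The receptive field on the input at this output position is [6 4.2 0.3]. Elementwise product with the kernel and sum: 6·0.5 + 4.2·-1 + 0.3·0.5.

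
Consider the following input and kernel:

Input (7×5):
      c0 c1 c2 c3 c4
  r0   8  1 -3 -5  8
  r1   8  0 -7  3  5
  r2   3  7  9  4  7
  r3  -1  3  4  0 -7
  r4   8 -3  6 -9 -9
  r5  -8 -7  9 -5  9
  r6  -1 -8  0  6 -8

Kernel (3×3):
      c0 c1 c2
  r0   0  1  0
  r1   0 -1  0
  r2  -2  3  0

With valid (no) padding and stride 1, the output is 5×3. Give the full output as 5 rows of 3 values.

16 17 -14
4 -10 -9
-21 29 -35
1 39 -24
-18 13 14

Output[0,0]: The receptive field on the input at this output position is [8 1 -3 / 8 0 -7 / 3 7 9]. Elementwise product with the kernel and sum: 1·1 + 0·-1 + 3·-2 + 7·3.
Output[0,1]: The receptive field on the input at this output position is [1 -3 -5 / 0 -7 3 / 7 9 4]. Elementwise product with the kernel and sum: -3·1 + -7·-1 + 7·-2 + 9·3.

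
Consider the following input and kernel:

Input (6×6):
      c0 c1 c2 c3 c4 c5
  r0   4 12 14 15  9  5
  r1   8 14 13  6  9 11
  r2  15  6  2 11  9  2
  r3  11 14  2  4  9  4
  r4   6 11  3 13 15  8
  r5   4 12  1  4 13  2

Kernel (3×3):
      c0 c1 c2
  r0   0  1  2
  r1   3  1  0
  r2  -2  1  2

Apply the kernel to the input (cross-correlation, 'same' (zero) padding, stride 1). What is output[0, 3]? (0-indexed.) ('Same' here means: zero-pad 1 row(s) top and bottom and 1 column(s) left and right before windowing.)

55

The receptive field on the zero-padded input at this output position is [0 0 0 / 14 15 9 / 13 6 9]. Elementwise product with the kernel and sum: 0·1 + 0·2 + 14·3 + 15·1 + 13·-2 + 6·1 + 9·2.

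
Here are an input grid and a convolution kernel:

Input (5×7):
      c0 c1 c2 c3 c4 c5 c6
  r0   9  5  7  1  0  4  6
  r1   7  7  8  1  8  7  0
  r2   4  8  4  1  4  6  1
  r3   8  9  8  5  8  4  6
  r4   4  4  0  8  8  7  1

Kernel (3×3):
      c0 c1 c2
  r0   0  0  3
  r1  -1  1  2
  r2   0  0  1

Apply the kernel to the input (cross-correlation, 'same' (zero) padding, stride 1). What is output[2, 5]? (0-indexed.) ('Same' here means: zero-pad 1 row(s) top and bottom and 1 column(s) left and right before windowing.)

10

The receptive field on the zero-padded input at this output position is [8 7 0 / 4 6 1 / 8 4 6]. Elementwise product with the kernel and sum: 0·3 + 4·-1 + 6·1 + 1·2 + 6·1.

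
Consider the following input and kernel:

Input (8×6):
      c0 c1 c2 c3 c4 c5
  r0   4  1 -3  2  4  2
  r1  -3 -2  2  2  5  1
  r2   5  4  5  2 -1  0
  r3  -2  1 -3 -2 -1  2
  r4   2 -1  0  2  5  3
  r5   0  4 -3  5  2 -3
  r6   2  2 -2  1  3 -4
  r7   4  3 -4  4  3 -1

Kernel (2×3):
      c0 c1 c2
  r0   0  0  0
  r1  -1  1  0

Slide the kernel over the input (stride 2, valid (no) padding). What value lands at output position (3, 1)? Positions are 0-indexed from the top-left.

8

The receptive field on the input at this output position is [-2 1 3 / -4 4 3]. Elementwise product with the kernel and sum: -4·-1 + 4·1.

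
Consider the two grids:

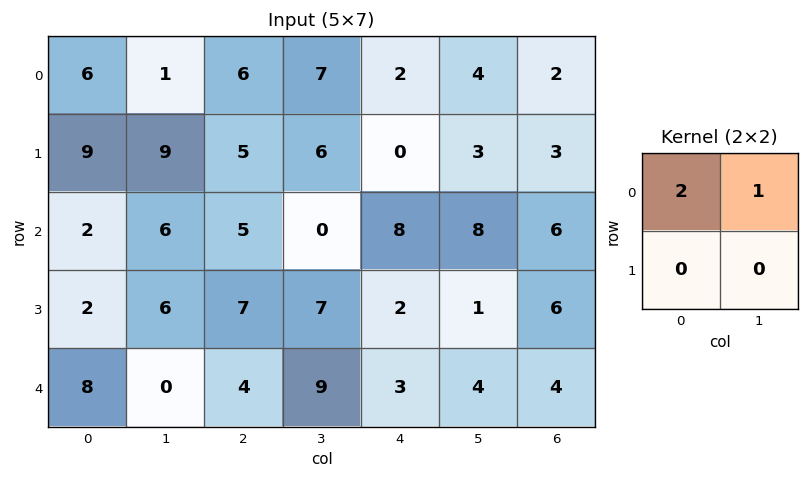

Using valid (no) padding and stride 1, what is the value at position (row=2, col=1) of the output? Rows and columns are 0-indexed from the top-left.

17

The receptive field on the input at this output position is [6 5 / 6 7]. Elementwise product with the kernel and sum: 6·2 + 5·1.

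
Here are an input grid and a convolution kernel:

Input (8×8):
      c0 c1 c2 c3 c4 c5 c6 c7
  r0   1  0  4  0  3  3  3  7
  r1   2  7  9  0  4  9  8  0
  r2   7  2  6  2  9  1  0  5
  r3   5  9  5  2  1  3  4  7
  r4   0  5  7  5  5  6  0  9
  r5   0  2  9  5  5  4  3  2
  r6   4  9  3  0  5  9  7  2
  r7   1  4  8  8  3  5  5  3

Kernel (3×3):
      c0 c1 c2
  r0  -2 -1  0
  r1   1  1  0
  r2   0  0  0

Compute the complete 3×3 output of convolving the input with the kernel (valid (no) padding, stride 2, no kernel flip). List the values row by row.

7 1 4
-2 -7 -15
-3 -5 -7

Output[0,0]: The receptive field on the input at this output position is [1 0 4 / 2 7 9 / 7 2 6]. Elementwise product with the kernel and sum: 1·-2 + 0·-1 + 2·1 + 7·1.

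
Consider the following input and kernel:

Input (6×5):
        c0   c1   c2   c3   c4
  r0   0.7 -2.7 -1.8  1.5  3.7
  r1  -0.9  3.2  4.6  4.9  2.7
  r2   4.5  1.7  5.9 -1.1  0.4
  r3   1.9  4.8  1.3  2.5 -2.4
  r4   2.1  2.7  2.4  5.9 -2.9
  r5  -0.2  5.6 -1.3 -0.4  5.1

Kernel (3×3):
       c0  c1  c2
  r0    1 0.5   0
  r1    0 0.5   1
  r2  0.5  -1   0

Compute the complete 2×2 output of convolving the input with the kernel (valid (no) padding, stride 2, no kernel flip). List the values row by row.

6.1 8.15
7.4 -0.5

Output[0,0]: The receptive field on the input at this output position is [0.7 -2.7 -1.8 / -0.9 3.2 4.6 / 4.5 1.7 5.9]. Elementwise product with the kernel and sum: 0.7·1 + -2.7·0.5 + 3.2·0.5 + 4.6·1 + 4.5·0.5 + 1.7·-1.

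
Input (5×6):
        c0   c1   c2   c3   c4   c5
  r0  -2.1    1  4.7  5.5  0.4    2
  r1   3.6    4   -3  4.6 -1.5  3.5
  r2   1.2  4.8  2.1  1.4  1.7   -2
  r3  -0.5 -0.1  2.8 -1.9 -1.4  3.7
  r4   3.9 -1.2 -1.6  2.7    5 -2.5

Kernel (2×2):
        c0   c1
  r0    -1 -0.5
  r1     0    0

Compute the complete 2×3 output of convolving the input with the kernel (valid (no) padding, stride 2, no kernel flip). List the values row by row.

Output[0,0]: The receptive field on the input at this output position is [-2.1 1 / 3.6 4]. Elementwise product with the kernel and sum: -2.1·-1 + 1·-0.5.

1.6 -7.45 -1.4
-3.6 -2.8 -0.7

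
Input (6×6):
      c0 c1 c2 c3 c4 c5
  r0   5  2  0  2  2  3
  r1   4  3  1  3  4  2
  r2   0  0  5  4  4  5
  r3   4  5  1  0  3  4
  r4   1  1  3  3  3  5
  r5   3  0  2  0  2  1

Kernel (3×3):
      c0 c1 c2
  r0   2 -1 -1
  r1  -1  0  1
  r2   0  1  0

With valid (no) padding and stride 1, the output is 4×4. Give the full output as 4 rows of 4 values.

Output[0,0]: The receptive field on the input at this output position is [5 2 0 / 4 3 1 / 0 0 5]. Elementwise product with the kernel and sum: 5·2 + 2·-1 + 0·-1 + 4·-1 + 1·1 + 0·1.
Output[0,1]: The receptive field on the input at this output position is [2 0 2 / 3 1 3 / 0 5 4]. Elementwise product with the kernel and sum: 2·2 + 0·-1 + 2·-1 + 3·-1 + 3·1 + 5·1.

5 7 3 2
14 7 -6 4
-7 -11 7 6
4 13 -1 -3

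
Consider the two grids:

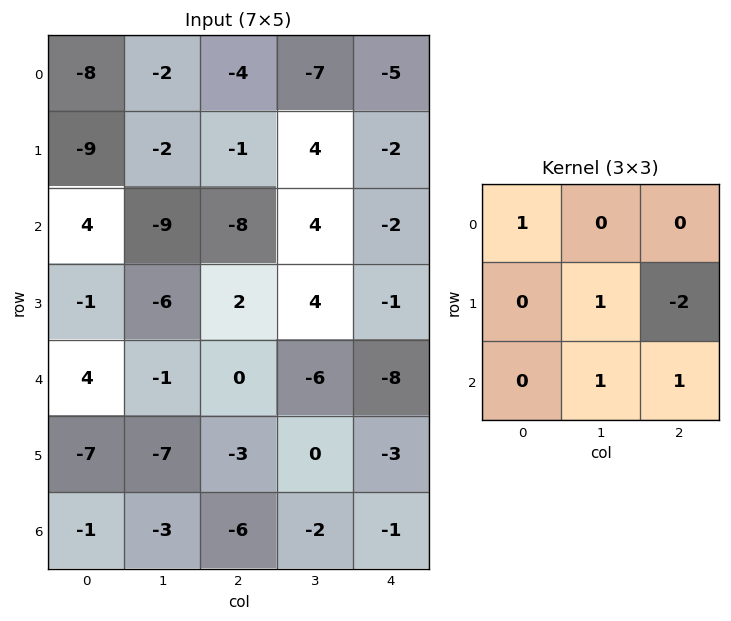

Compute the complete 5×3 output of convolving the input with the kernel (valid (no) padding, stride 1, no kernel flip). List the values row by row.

-25 -15 6
-6 -12 10
-7 -21 -16
-12 3 9
-6 -12 3

Output[0,0]: The receptive field on the input at this output position is [-8 -2 -4 / -9 -2 -1 / 4 -9 -8]. Elementwise product with the kernel and sum: -8·1 + -2·1 + -1·-2 + -9·1 + -8·1.
Output[0,1]: The receptive field on the input at this output position is [-2 -4 -7 / -2 -1 4 / -9 -8 4]. Elementwise product with the kernel and sum: -2·1 + -1·1 + 4·-2 + -8·1 + 4·1.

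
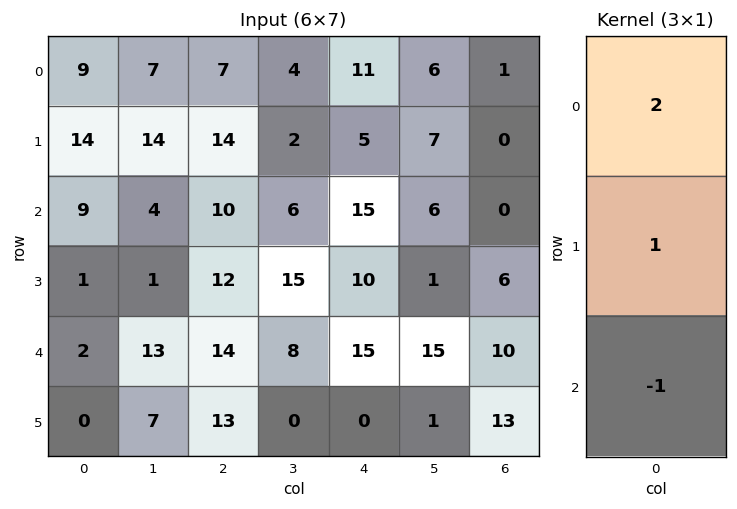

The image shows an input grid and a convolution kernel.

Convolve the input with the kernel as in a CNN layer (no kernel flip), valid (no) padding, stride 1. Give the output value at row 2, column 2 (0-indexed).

18

The receptive field on the input at this output position is [10 / 12 / 14]. Elementwise product with the kernel and sum: 10·2 + 12·1 + 14·-1.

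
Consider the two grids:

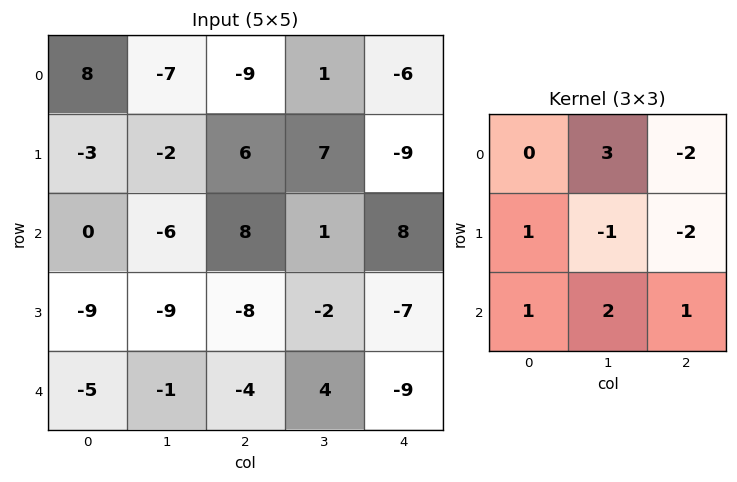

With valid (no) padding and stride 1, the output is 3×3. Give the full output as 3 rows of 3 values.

-20 -40 50
-63 -39 11
-29 20 -10

Output[0,0]: The receptive field on the input at this output position is [8 -7 -9 / -3 -2 6 / 0 -6 8]. Elementwise product with the kernel and sum: -7·3 + -9·-2 + -3·1 + -2·-1 + 6·-2 + 0·1 + -6·2 + 8·1.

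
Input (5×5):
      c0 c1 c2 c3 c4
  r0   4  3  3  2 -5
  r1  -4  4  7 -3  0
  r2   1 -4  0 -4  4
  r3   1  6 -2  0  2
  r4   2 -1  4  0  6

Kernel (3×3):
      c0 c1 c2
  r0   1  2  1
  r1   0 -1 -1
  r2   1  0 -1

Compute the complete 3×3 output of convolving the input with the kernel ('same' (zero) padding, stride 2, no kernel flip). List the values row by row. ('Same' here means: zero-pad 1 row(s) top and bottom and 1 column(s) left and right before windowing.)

Output[0,0]: The receptive field on the zero-padded input at this output position is [0 0 0 / 0 4 3 / 0 -4 4]. Elementwise product with the kernel and sum: 0·1 + 0·2 + 0·1 + 4·-1 + 3·-1 + 0·1 + 4·-1.
Output[0,1]: The receptive field on the zero-padded input at this output position is [0 0 0 / 3 3 2 / 4 7 -3]. Elementwise product with the kernel and sum: 0·1 + 0·2 + 0·1 + 3·-1 + 2·-1 + 4·1 + -3·-1.

-11 2 2
-7 25 -7
7 -2 -2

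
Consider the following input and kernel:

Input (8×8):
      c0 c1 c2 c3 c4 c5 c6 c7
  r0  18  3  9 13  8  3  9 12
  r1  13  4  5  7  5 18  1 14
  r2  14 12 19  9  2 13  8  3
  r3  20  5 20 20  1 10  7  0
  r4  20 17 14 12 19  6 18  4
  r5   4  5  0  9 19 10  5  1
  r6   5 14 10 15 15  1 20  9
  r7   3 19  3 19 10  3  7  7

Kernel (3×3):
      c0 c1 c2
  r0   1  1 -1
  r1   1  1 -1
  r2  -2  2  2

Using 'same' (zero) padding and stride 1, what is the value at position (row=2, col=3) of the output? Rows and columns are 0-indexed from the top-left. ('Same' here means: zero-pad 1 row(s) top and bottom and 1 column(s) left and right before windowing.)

35

The receptive field on the zero-padded input at this output position is [5 7 5 / 19 9 2 / 20 20 1]. Elementwise product with the kernel and sum: 5·1 + 7·1 + 5·-1 + 19·1 + 9·1 + 2·-1 + 20·-2 + 20·2 + 1·2.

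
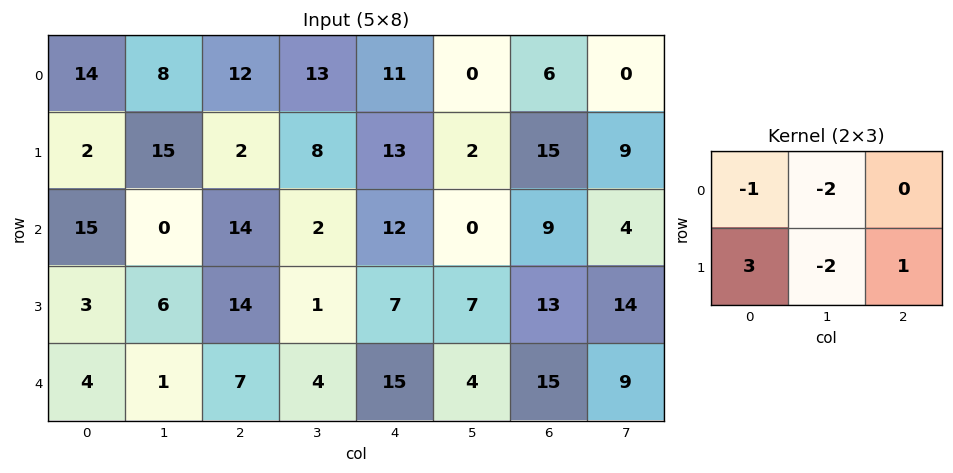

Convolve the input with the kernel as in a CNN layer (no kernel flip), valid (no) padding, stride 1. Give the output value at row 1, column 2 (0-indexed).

32

The receptive field on the input at this output position is [2 8 13 / 14 2 12]. Elementwise product with the kernel and sum: 2·-1 + 8·-2 + 14·3 + 2·-2 + 12·1.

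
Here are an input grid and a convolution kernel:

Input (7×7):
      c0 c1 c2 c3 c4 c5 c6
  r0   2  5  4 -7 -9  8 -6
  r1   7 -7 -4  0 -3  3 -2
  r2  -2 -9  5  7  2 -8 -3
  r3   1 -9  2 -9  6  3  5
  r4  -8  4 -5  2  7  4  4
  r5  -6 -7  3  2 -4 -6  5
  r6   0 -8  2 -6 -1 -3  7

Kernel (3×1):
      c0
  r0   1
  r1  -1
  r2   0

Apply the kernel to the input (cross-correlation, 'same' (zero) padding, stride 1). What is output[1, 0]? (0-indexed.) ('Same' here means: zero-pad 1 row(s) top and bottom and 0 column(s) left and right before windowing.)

-5

The receptive field on the zero-padded input at this output position is [2 / 7 / -2]. Elementwise product with the kernel and sum: 2·1 + 7·-1.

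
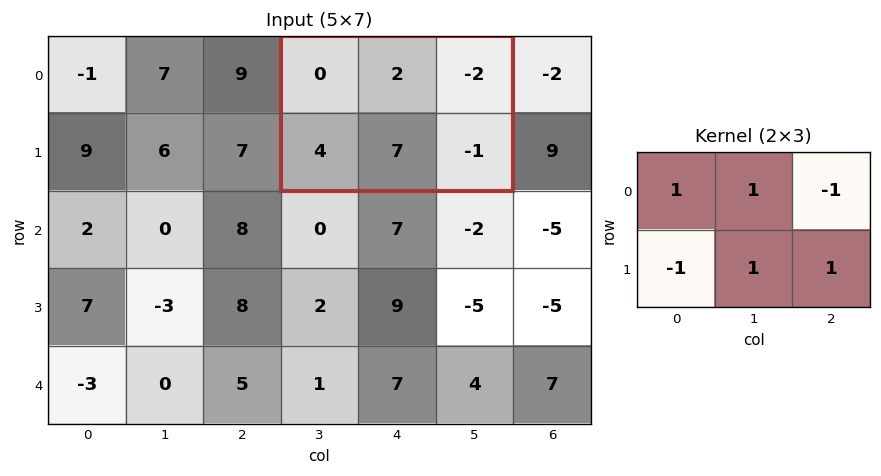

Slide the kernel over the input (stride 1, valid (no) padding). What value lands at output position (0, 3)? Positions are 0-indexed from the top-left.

6

The receptive field on the input at this output position is [0 2 -2 / 4 7 -1]. Elementwise product with the kernel and sum: 0·1 + 2·1 + -2·-1 + 4·-1 + 7·1 + -1·1.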